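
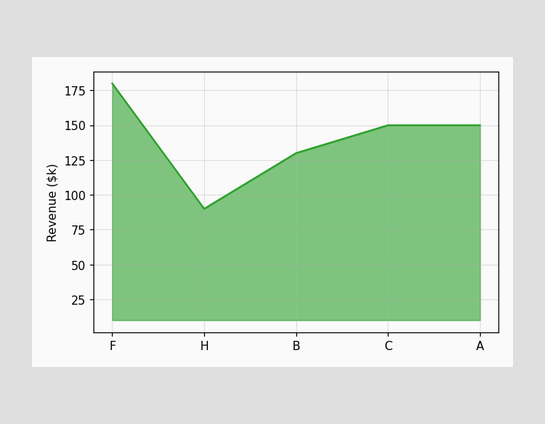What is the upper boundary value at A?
$150k

At A the upper boundary is at $150k.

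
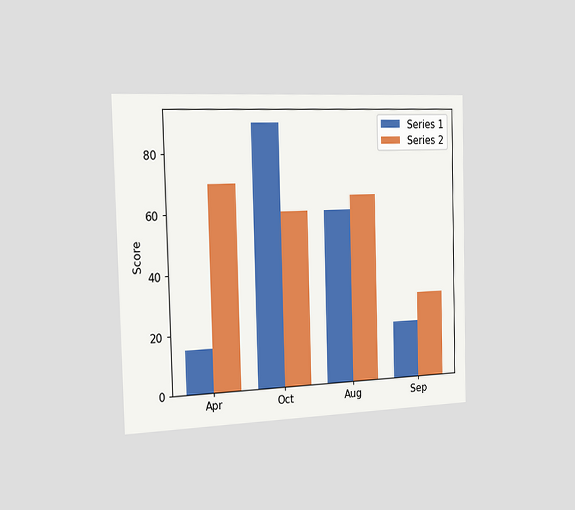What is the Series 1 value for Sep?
The chart is viewed slightly from the left. The Series 1 bar at Sep reaches 20 on the y-axis.

20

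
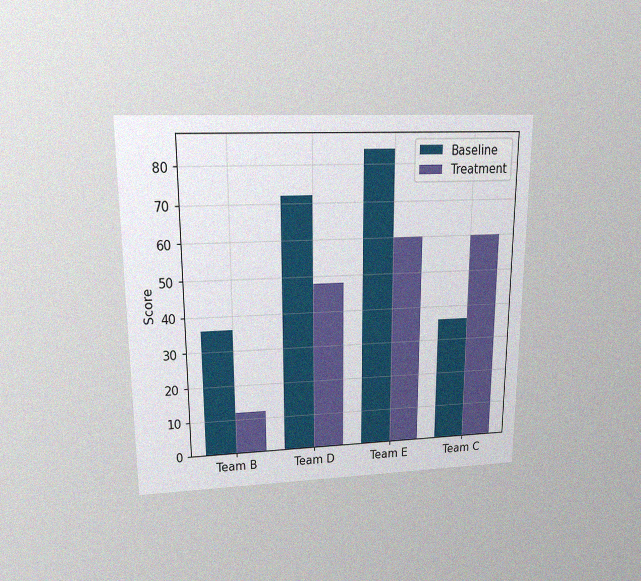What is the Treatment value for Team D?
48

The chart is viewed slightly from above, with some photo noise. The Treatment bar at Team D reaches 48 on the y-axis.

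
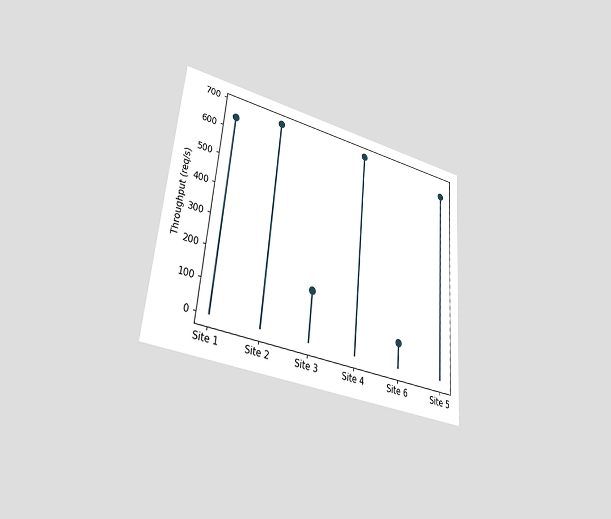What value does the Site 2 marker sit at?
680req/s

The chart is tilted about 5° clockwise and viewed at a slight angle. The Site 2 marker sits at 680req/s.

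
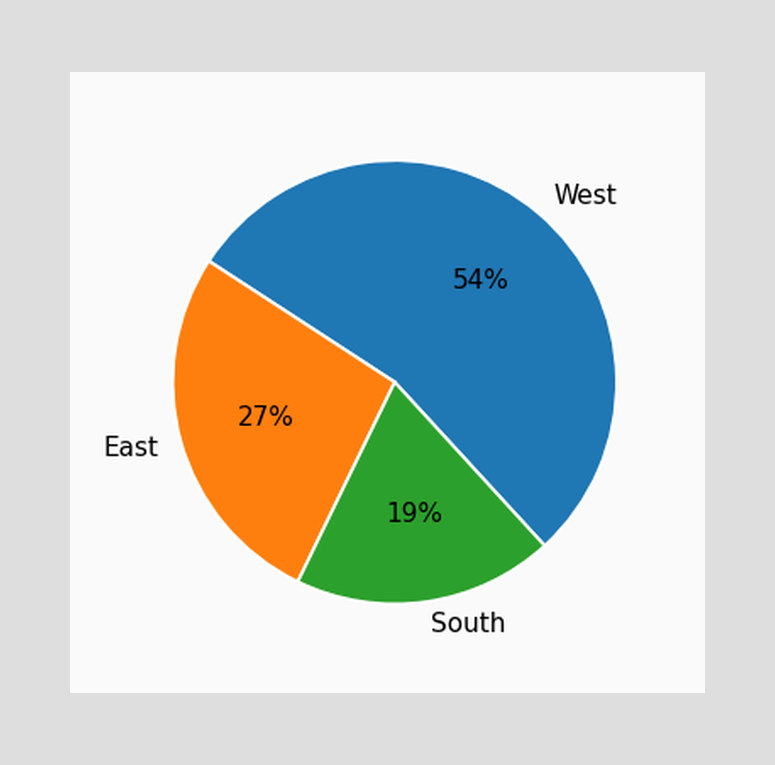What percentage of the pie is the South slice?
19%

The South slice takes up 19% of the pie.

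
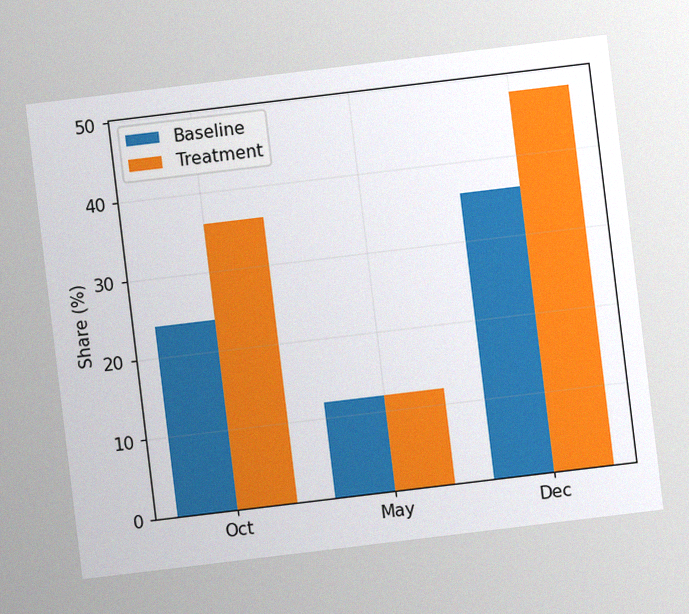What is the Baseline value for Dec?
The chart is tilted about 7° counter-clockwise, with some photo noise. The Baseline bar at Dec reaches 36% on the y-axis.

36%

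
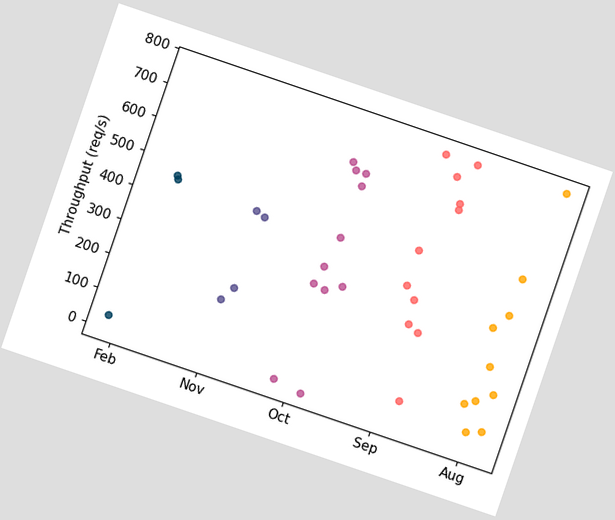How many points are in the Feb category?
3

The chart is tilted about 19° clockwise. Counting the markers in the Feb column gives 3.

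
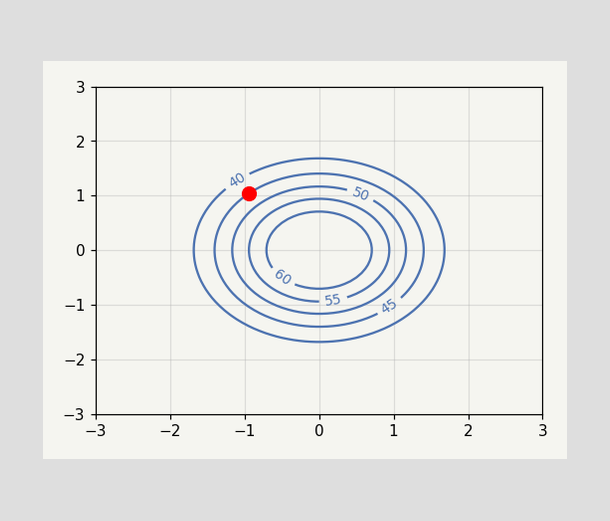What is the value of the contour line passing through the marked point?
The marked point sits on the contour labelled 45.

45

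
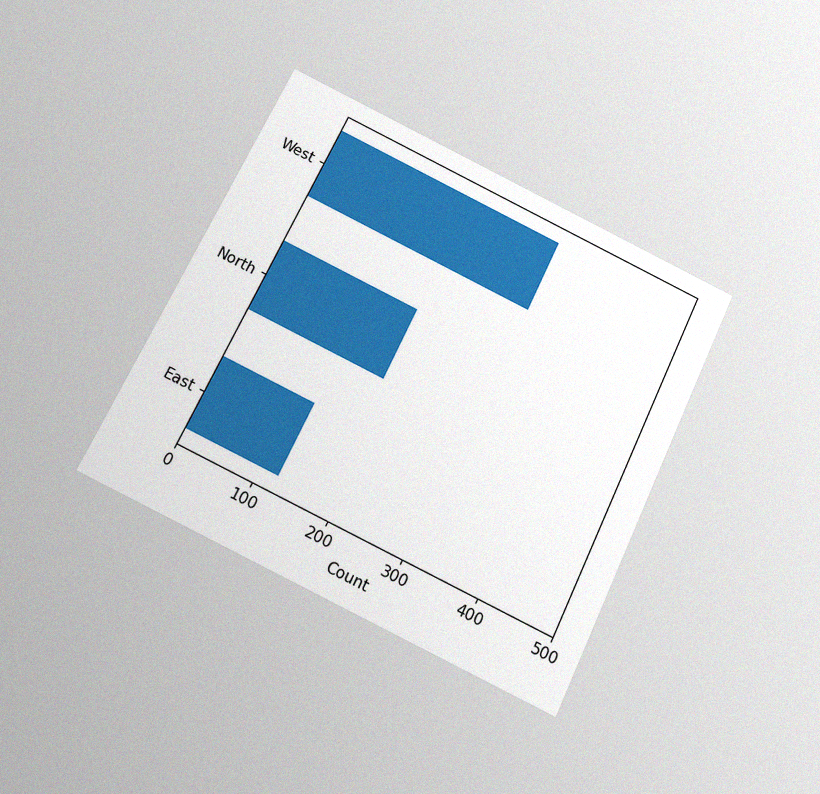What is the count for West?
The chart is tilted about 25° clockwise and viewed slightly from below, with some photo noise. Reading along the chart's x-axis, the West bar reaches 310.

310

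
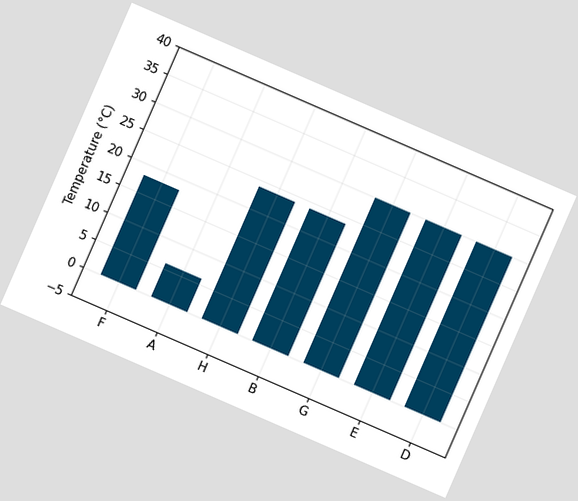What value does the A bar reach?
The chart is tilted about 24° clockwise. Reading along the chart's y-axis, the A bar reaches 6°C.

6°C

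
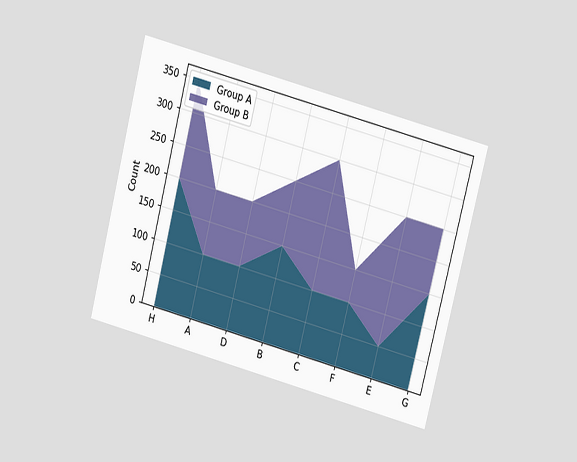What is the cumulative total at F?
150

The chart is tilted about 15° clockwise and viewed at a slight angle. The stacked total at F reaches 150.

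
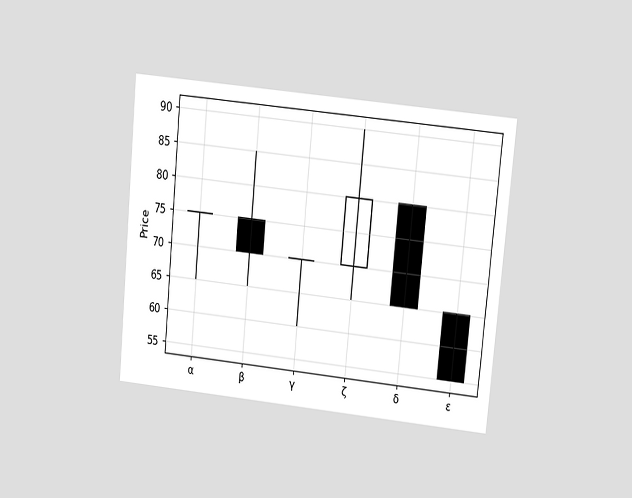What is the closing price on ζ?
80

The chart is tilted about 5° clockwise and viewed at a slight angle. The ζ candle closes at 80.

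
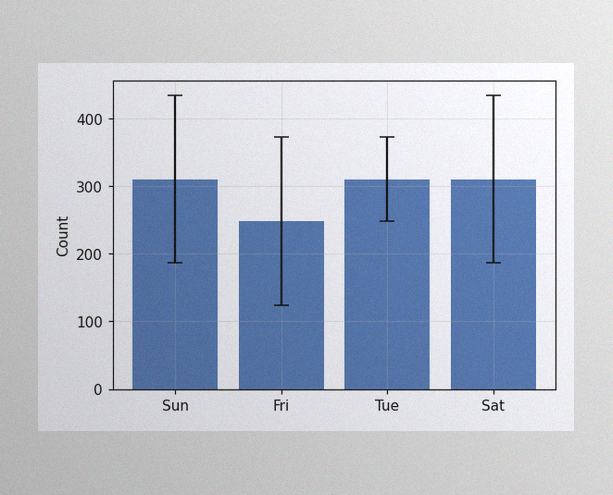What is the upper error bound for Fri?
The image has some photo noise and uneven lighting. The Fri bar's upper whisker reaches 372.

372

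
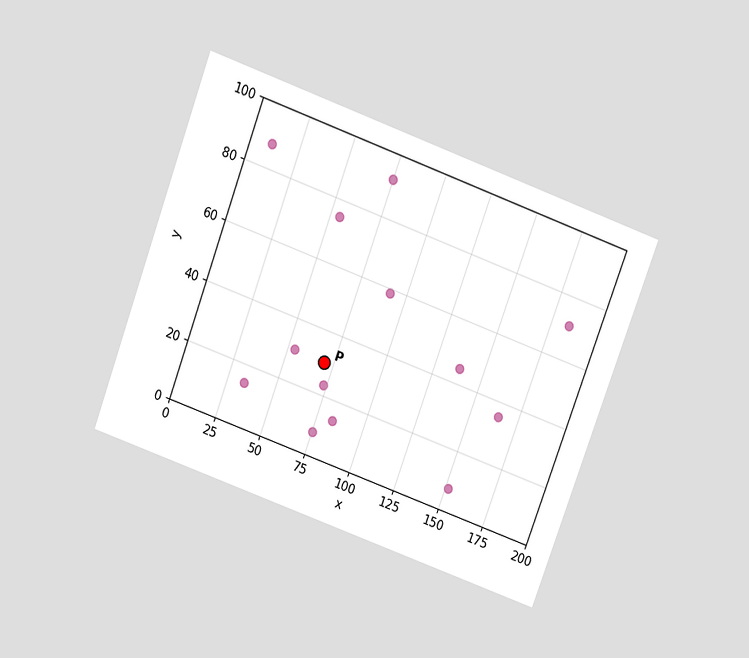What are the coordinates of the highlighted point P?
(70, 30)

The chart is tilted about 20° clockwise and viewed slightly from above. Following the gridlines from P to each axis, P sits at (70, 30).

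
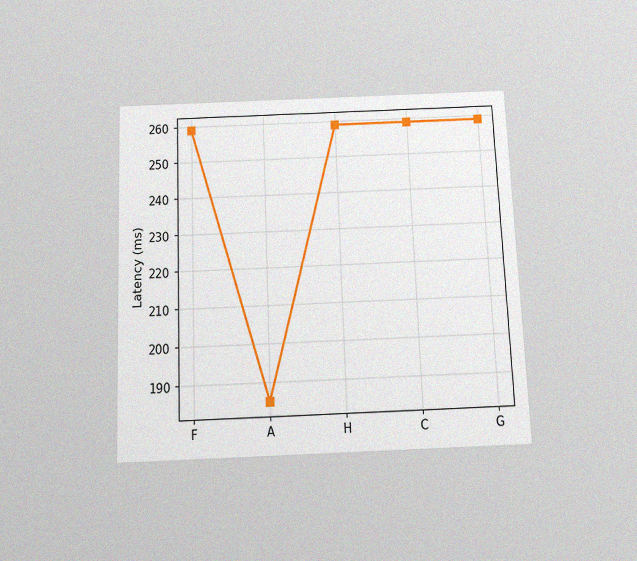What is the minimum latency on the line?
The chart is tilted about 2° counter-clockwise and viewed slightly from below, with some photo noise. The lowest point is at A, and reading across to the y-axis gives 185ms.

185ms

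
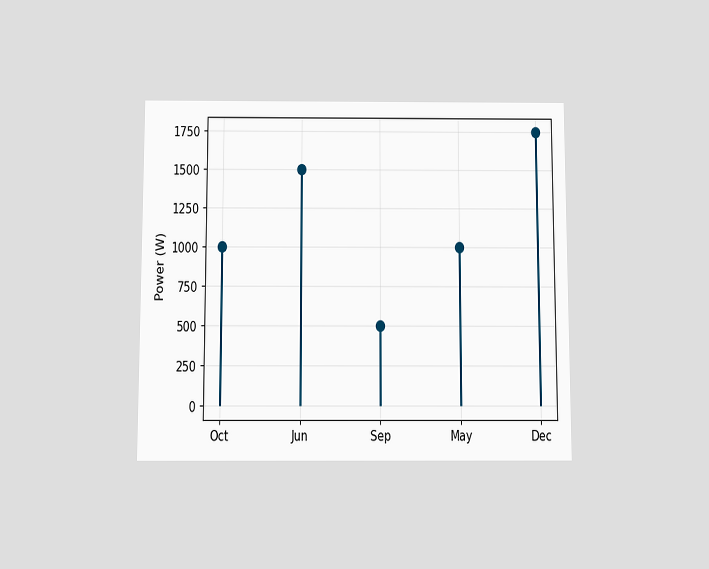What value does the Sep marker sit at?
The chart is viewed slightly from below. The Sep marker sits at 500W.

500W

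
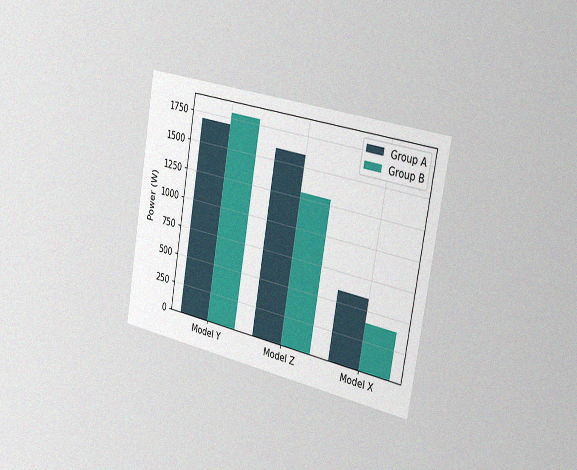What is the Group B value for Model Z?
The chart is tilted about 10° clockwise and viewed slightly from the right, with some photo noise. The Group B bar at Model Z reaches 1300W on the y-axis.

1300W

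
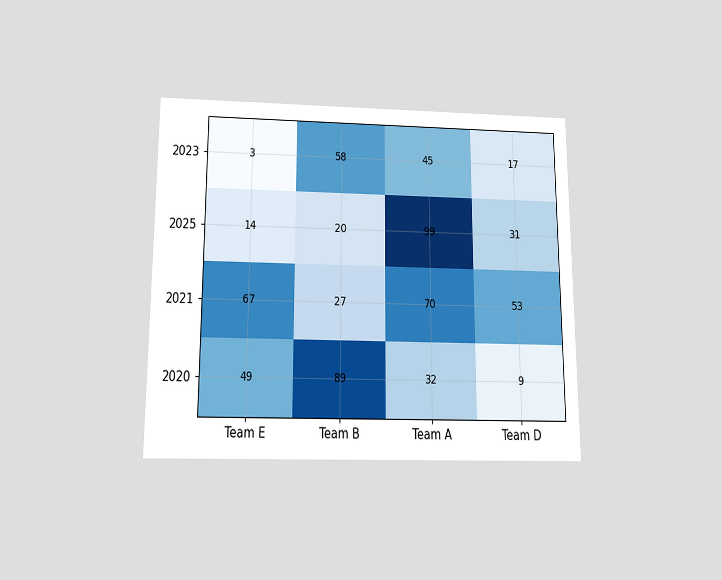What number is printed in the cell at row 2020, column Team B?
The chart is viewed slightly from below. The (2020, Team B) cell reads 89.

89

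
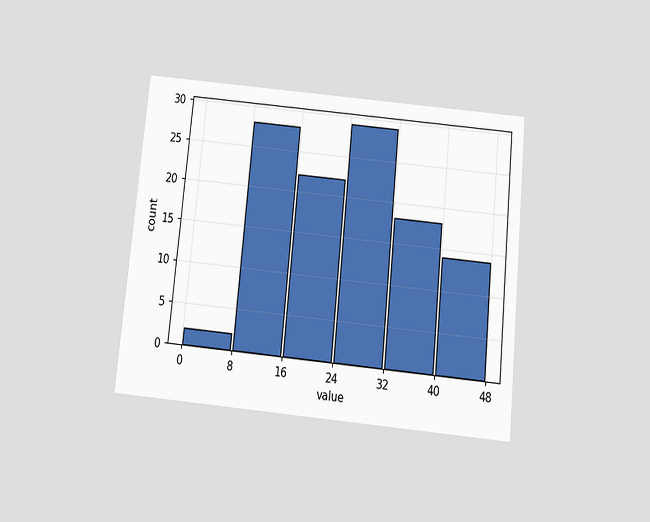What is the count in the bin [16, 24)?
22

The chart is tilted about 6° clockwise and viewed slightly from below. The [16, 24) bin has height 22.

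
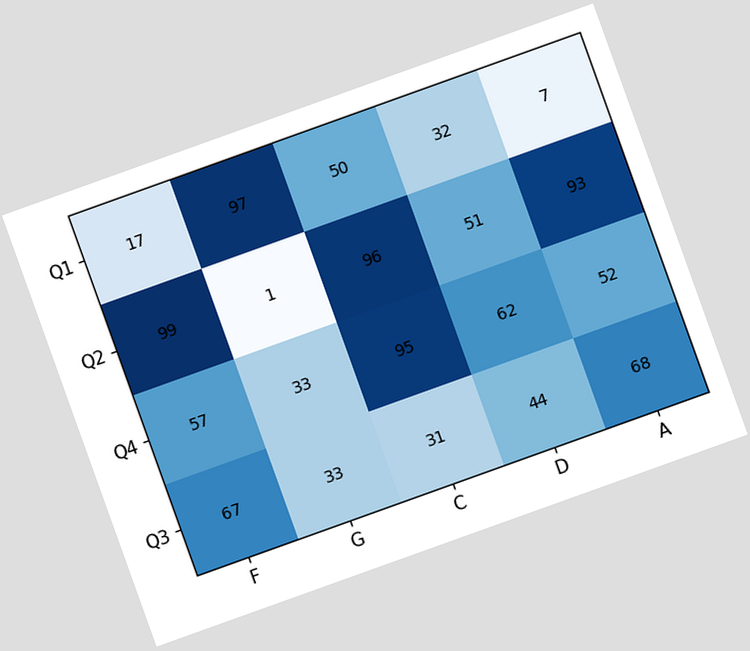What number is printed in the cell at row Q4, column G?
The chart is tilted about 20° counter-clockwise. The (Q4, G) cell reads 33.

33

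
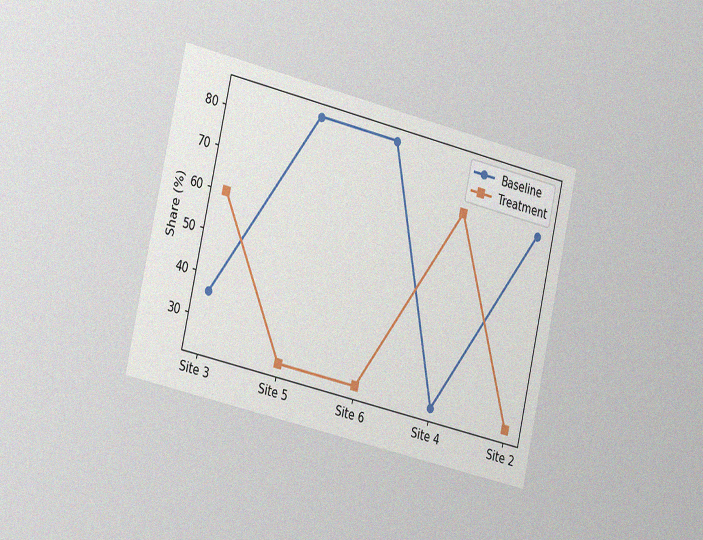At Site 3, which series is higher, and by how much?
The chart is tilted about 13° clockwise and viewed slightly from the left, with some photo noise. At Site 3, Treatment sits above the other line by 24%.

Treatment, by 24%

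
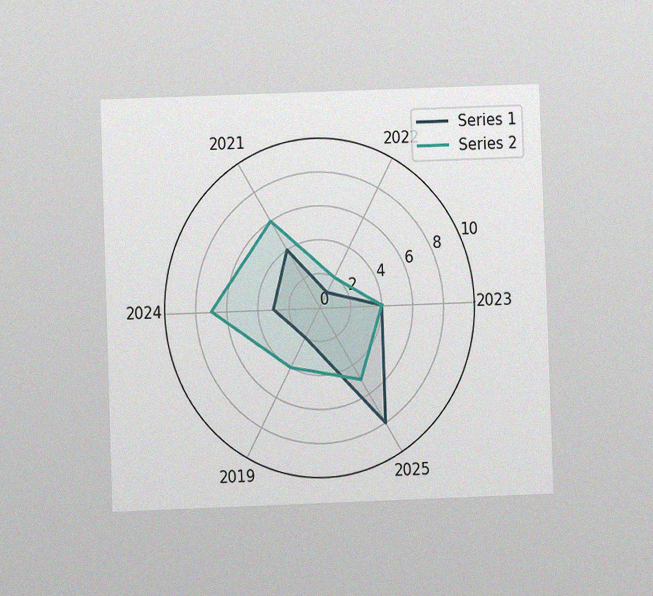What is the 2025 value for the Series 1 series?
8

The chart is tilted about 2° counter-clockwise and viewed at a slight angle, with some photo noise. On the 2025 axis, Series 1 reaches 8.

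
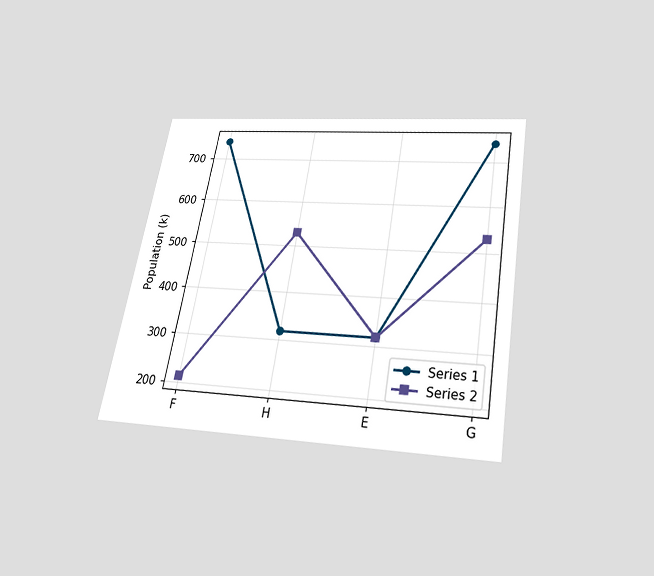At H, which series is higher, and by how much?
Series 2, by 212k

The chart is tilted about 10° clockwise and viewed slightly from below. At H, Series 2 sits above the other line by 212k.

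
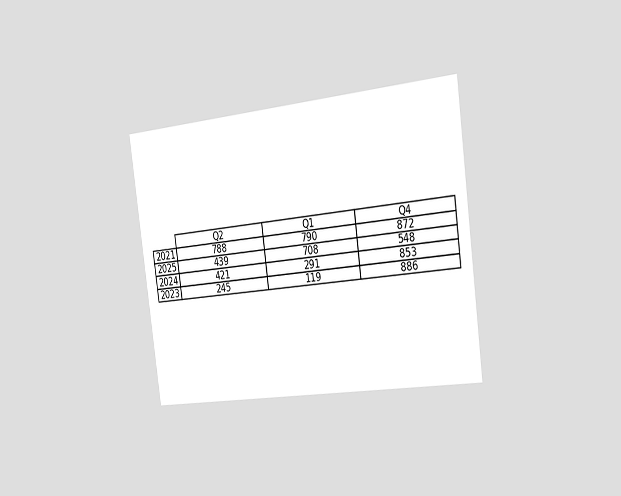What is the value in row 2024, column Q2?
The chart is tilted about 8° counter-clockwise and viewed slightly from the right. The (2024, Q2) cell reads 421.

421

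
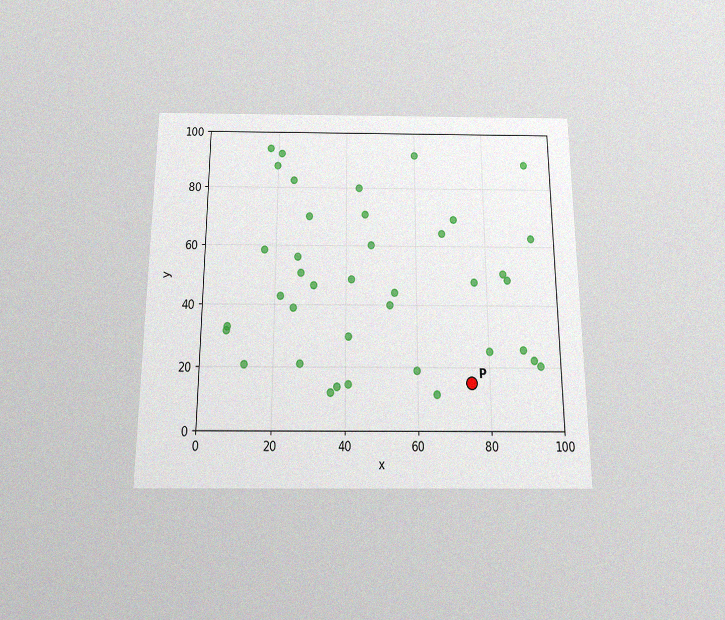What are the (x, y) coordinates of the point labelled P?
The chart is viewed slightly from below, with some photo noise. Following the gridlines from P to each axis, P sits at (75, 15).

(75, 15)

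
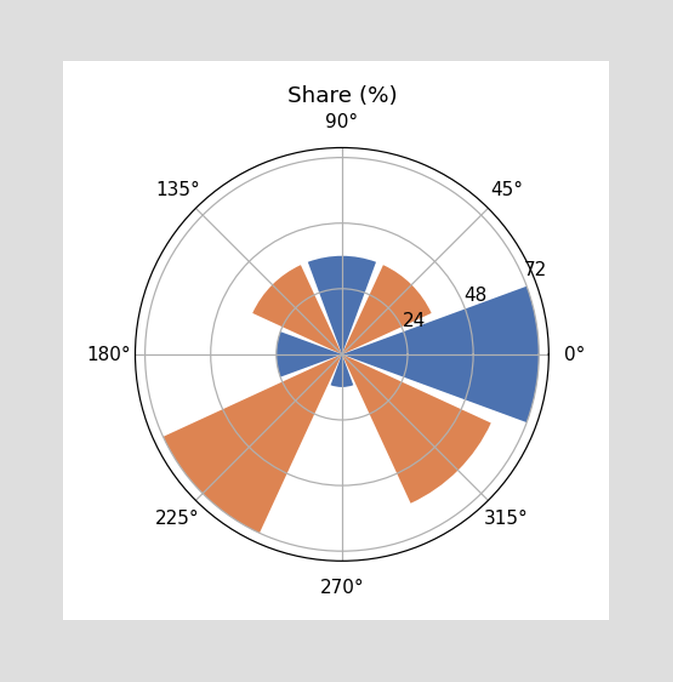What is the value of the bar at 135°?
The bar at 135° reaches 36% on the radial axis.

36%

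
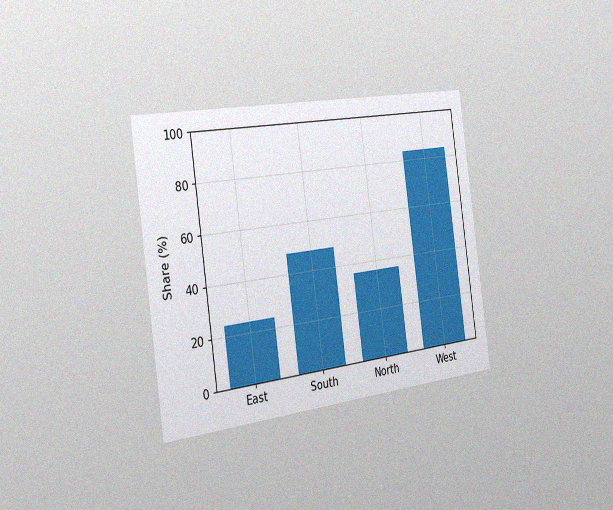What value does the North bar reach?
The chart is tilted about 8° counter-clockwise and viewed slightly from the left, with some photo noise. Reading along the chart's y-axis, the North bar reaches 36%.

36%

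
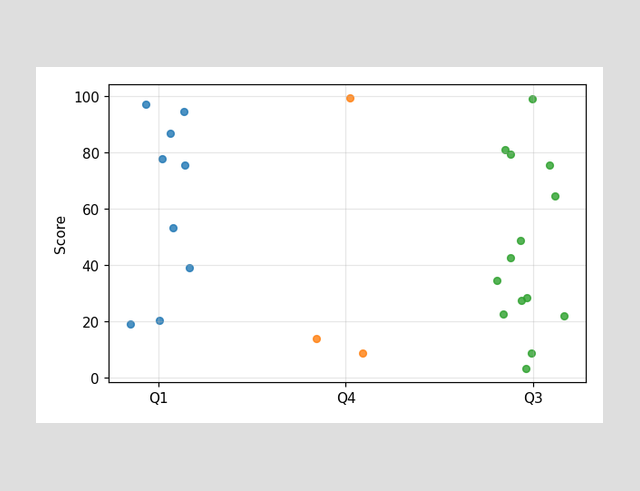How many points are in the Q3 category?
Counting the markers in the Q3 column gives 14.

14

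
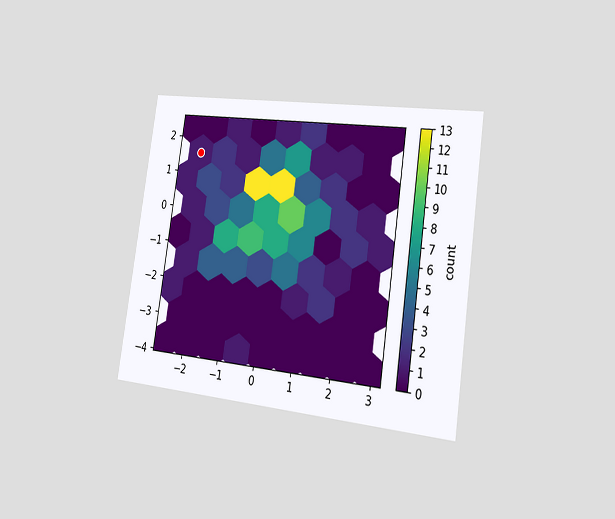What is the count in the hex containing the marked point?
The chart is tilted about 8° clockwise and viewed slightly from the right. The marked hex reads 1 on the colorbar.

1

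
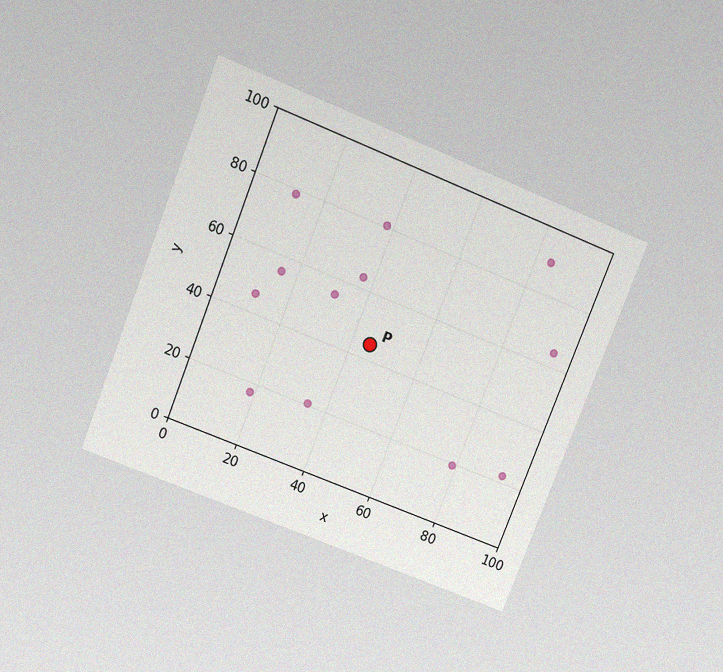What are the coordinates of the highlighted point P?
(45, 45)

The chart is tilted about 22° clockwise and viewed slightly from above, with some photo noise. Following the gridlines from P to each axis, P sits at (45, 45).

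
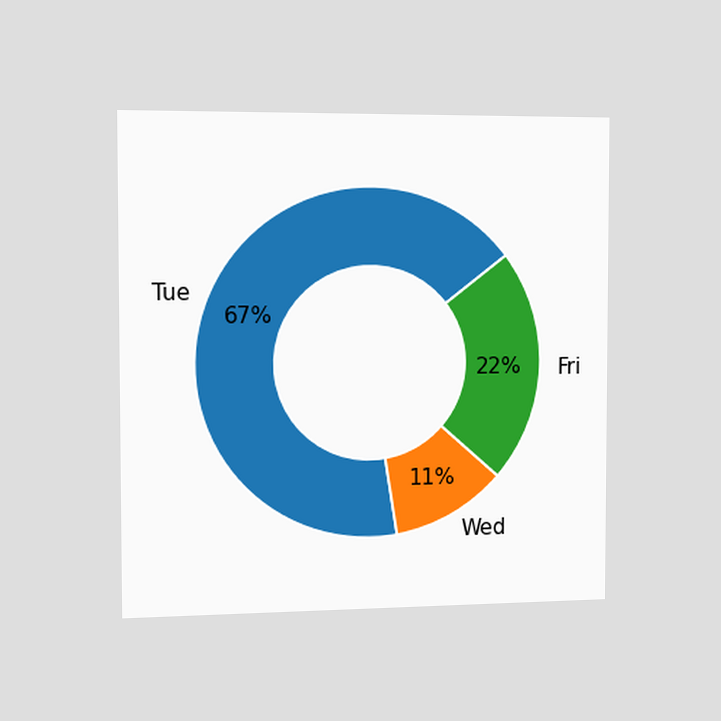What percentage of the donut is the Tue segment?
67%

The chart is viewed slightly from the left. The Tue segment takes up 67% of the ring.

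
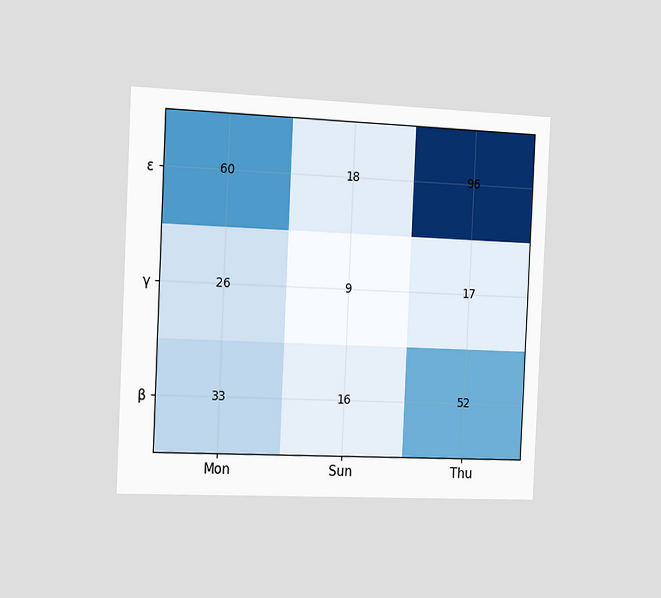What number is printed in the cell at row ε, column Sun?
The chart is tilted about 3° clockwise and viewed slightly from the left. The (ε, Sun) cell reads 18.

18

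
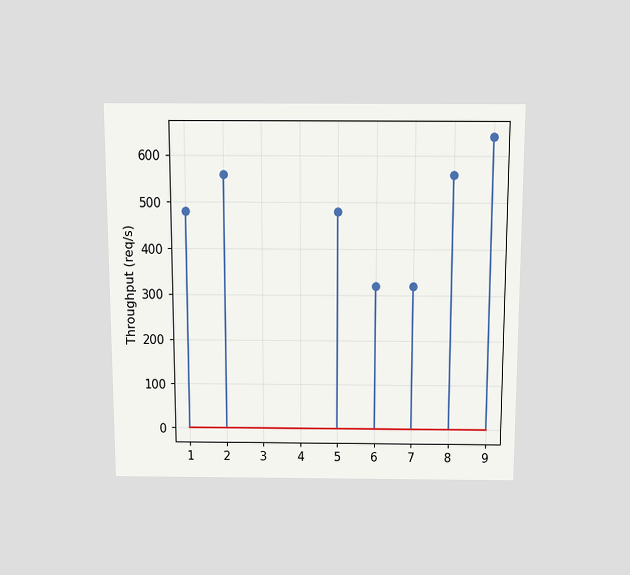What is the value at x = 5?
480req/s

The chart is viewed slightly from above. The stem at x=5 reaches 480req/s.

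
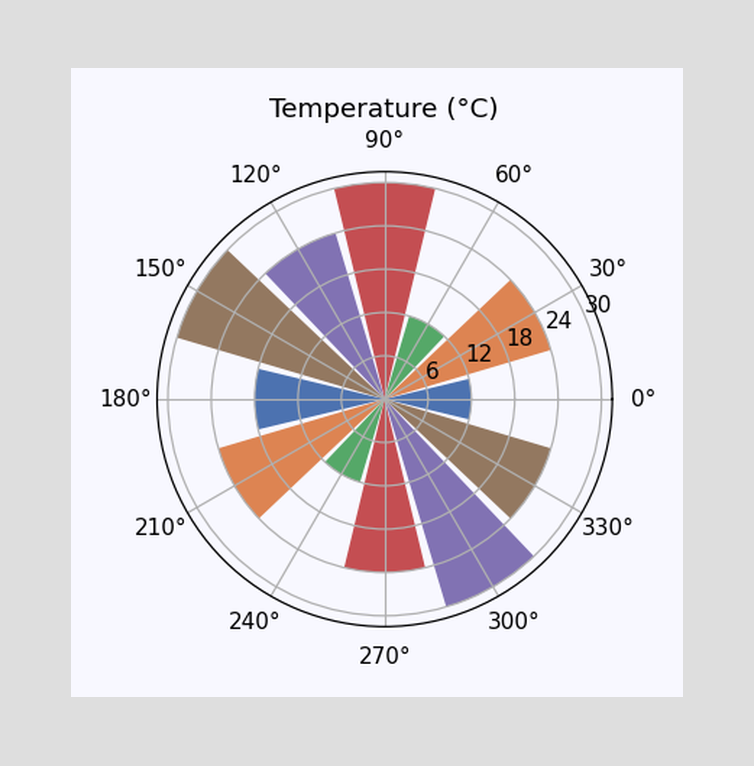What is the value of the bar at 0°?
12°C

The bar at 0° reaches 12°C on the radial axis.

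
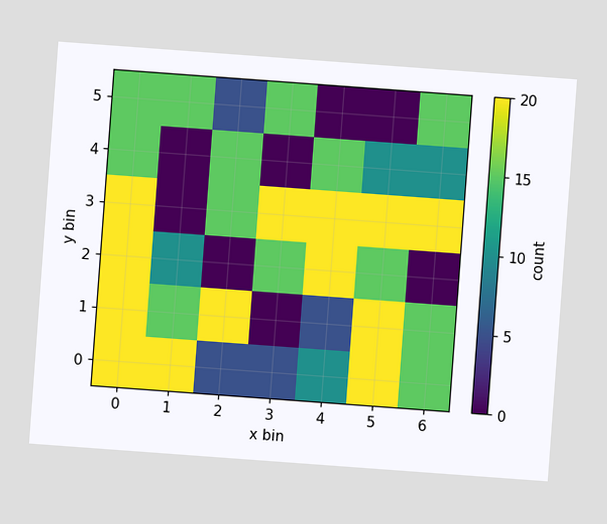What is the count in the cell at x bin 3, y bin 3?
20

The chart is tilted about 4° clockwise. Matching the cell (3, 3) against the colorbar gives 20.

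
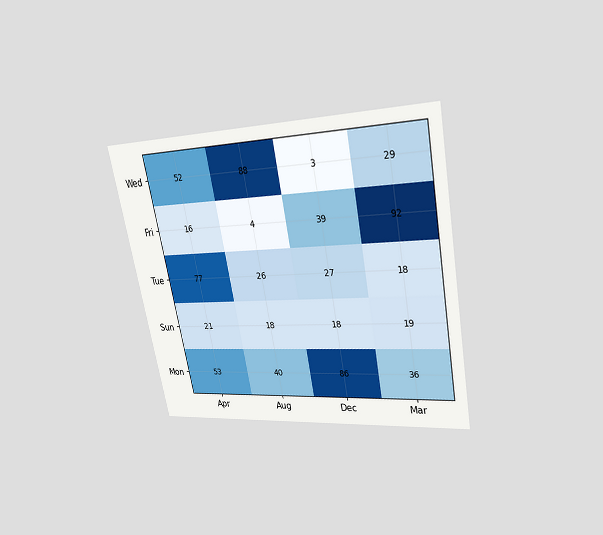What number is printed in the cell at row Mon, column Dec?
86

The chart is tilted about 11° counter-clockwise and viewed at a slight angle. The (Mon, Dec) cell reads 86.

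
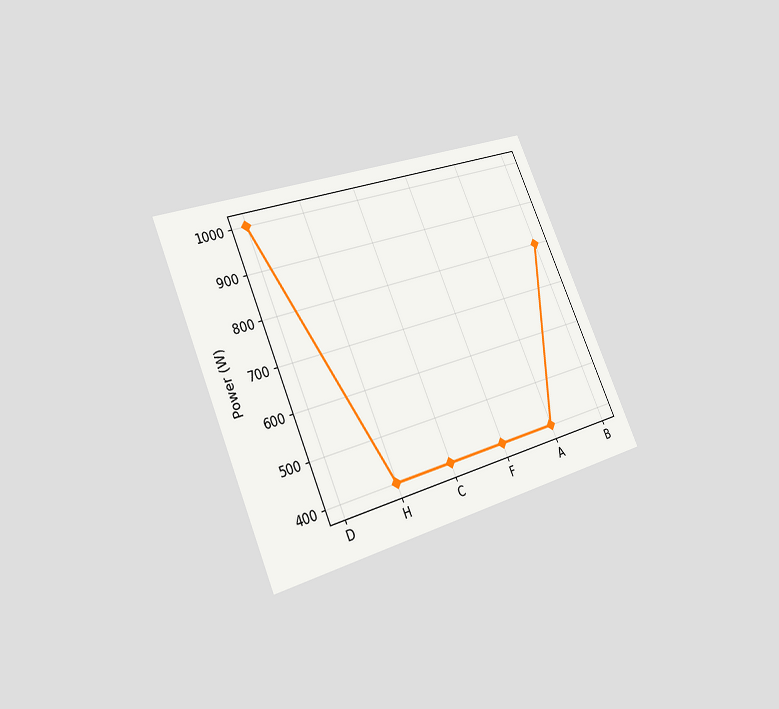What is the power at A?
400W

The chart is tilted about 23° counter-clockwise and viewed at a slight angle. At A, the line is at 400W.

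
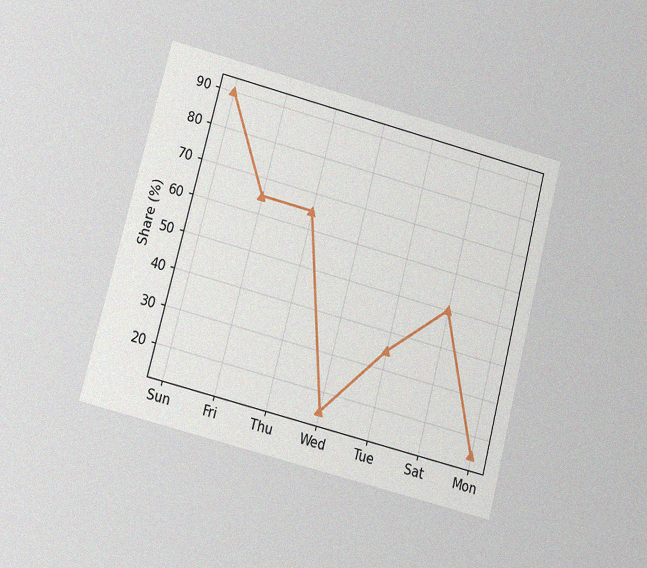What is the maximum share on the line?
The chart is tilted about 15° clockwise and viewed at a slight angle, with some photo noise. The highest point is at Sun, and reading across to the y-axis gives 90%.

90%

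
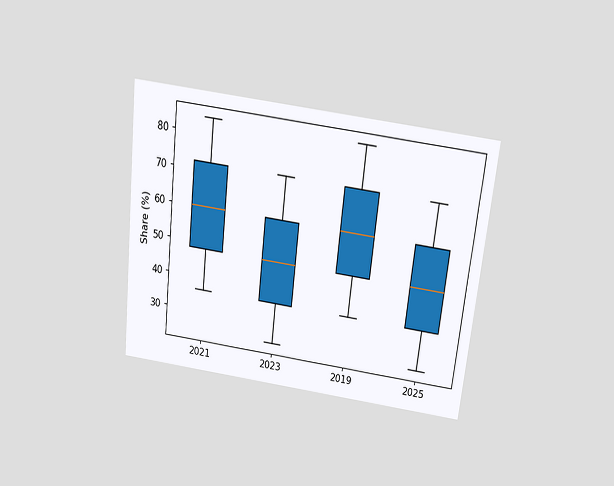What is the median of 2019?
The chart is tilted about 6° clockwise and viewed slightly from above. The median line in the 2019 box sits at 60%.

60%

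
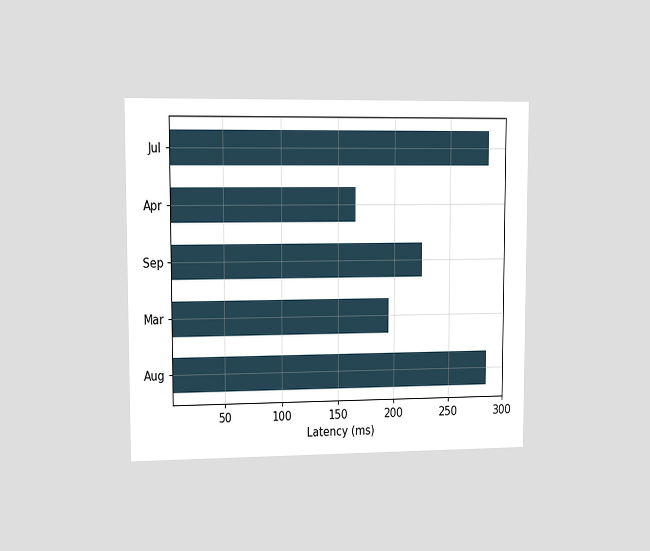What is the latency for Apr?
165ms

The chart is viewed slightly from the left. Reading along the chart's x-axis, the Apr bar reaches 165ms.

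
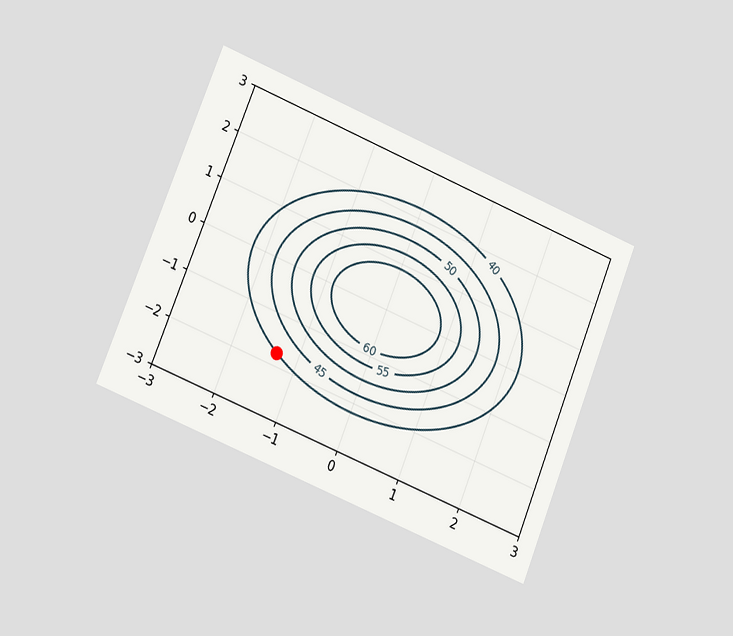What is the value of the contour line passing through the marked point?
40

The chart is tilted about 22° clockwise and viewed at a slight angle. The marked point sits on the contour labelled 40.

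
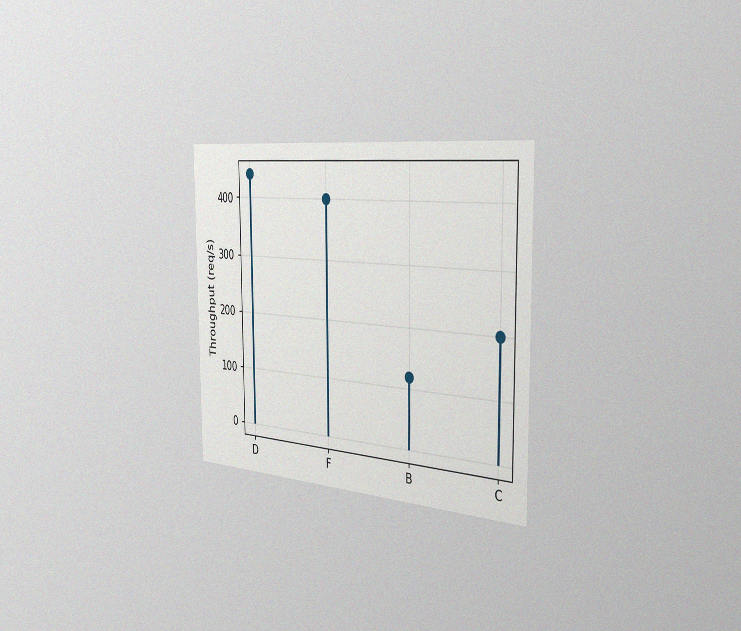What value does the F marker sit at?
400req/s

The chart is viewed slightly from the right, with some photo noise. The F marker sits at 400req/s.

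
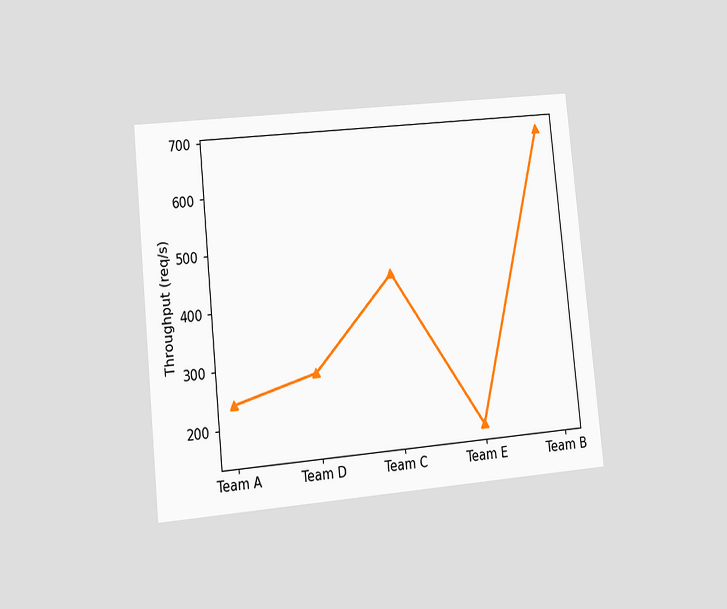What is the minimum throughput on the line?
160req/s

The chart is tilted about 6° counter-clockwise and viewed at a slight angle. The lowest point is at Team E, and reading across to the y-axis gives 160req/s.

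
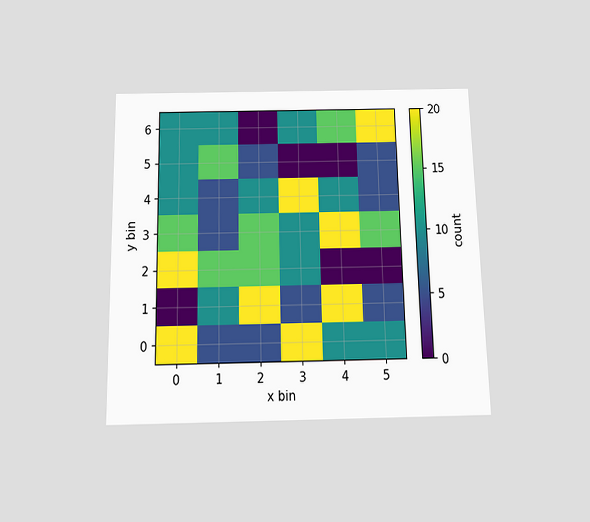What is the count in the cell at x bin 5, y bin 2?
0

The chart is viewed slightly from below. Matching the cell (5, 2) against the colorbar gives 0.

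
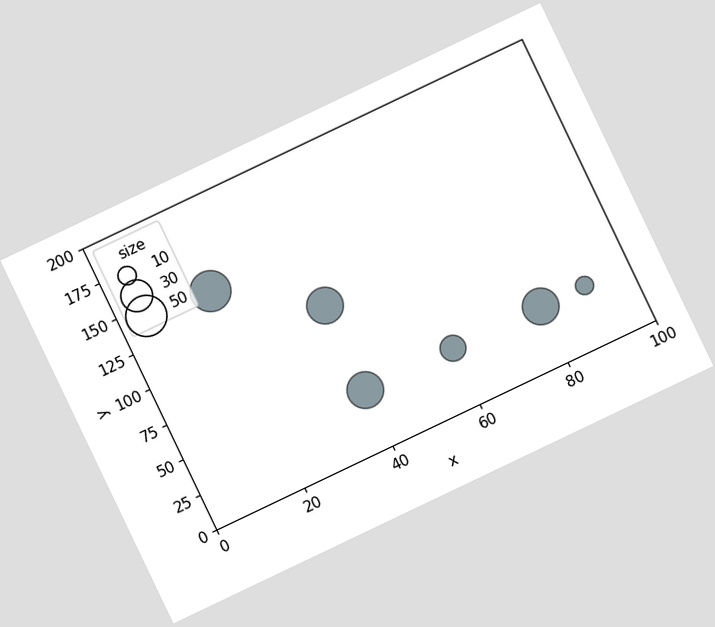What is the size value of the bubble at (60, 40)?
The chart is tilted about 25° counter-clockwise. Matching the bubble at (60, 40) against the size legend gives 20.

20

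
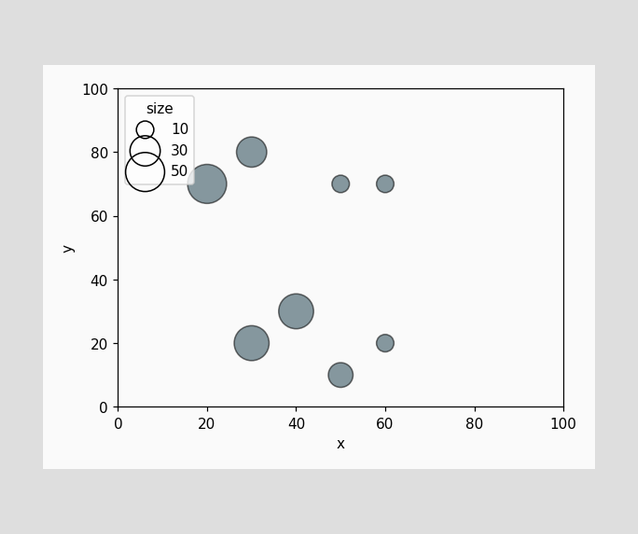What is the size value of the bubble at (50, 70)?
10

Matching the bubble at (50, 70) against the size legend gives 10.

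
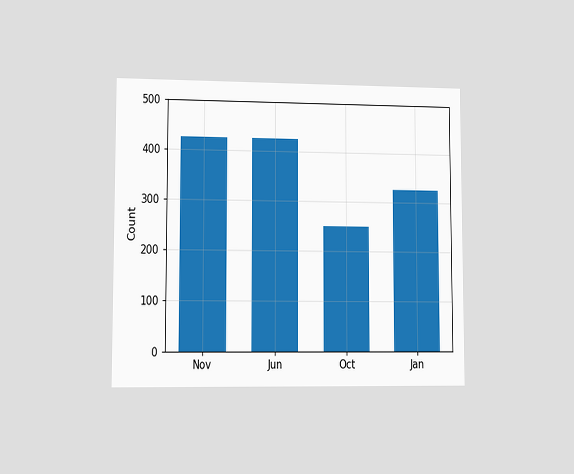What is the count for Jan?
325

The chart is viewed at a slight angle. Reading along the chart's y-axis, the Jan bar reaches 325.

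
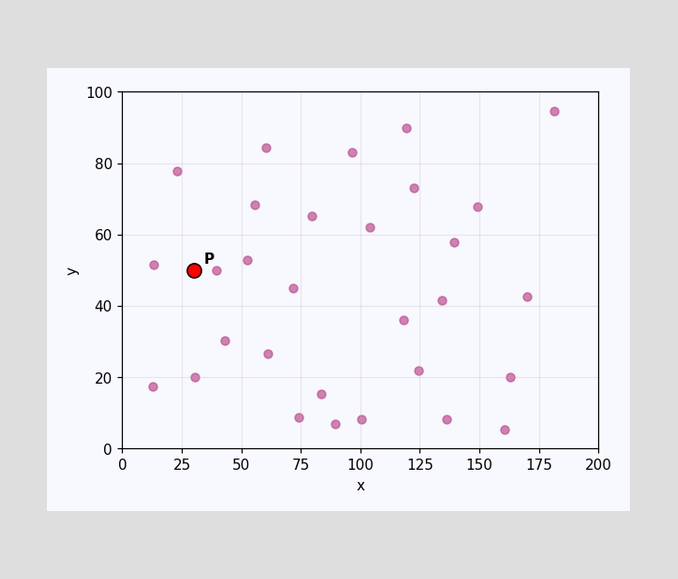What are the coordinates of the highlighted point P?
Following the gridlines from P to each axis, P sits at (30, 50).

(30, 50)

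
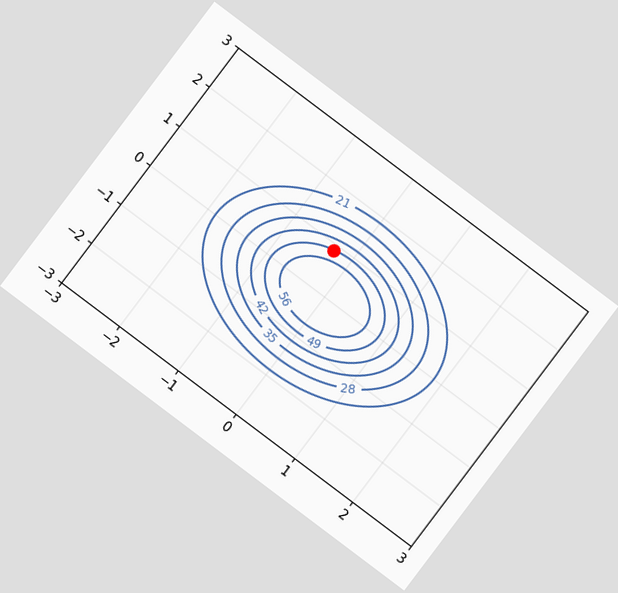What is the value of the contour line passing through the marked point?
49

The chart is tilted about 37° clockwise. The marked point sits on the contour labelled 49.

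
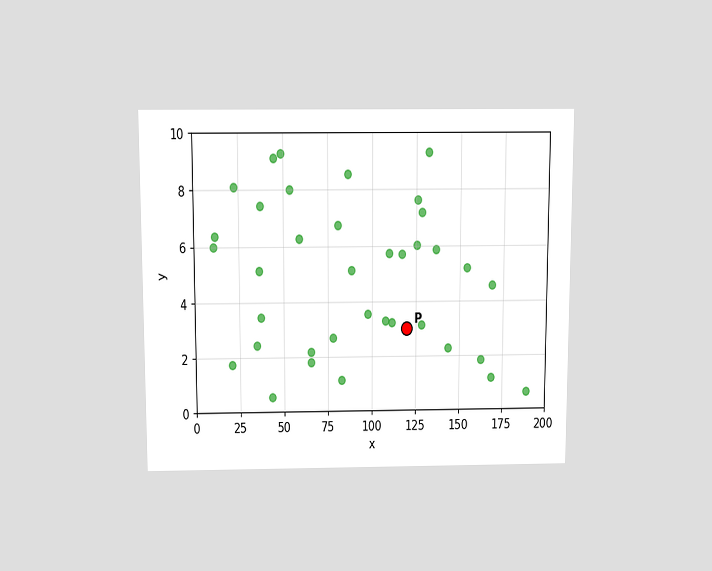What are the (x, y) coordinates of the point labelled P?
(120, 3)

The chart is viewed slightly from above. Following the gridlines from P to each axis, P sits at (120, 3).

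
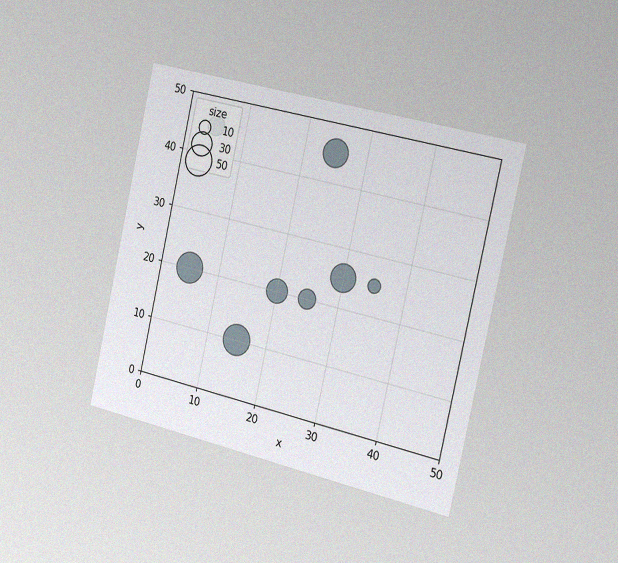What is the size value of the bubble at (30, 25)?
The chart is tilted about 13° clockwise and viewed slightly from the right, with some photo noise. Matching the bubble at (30, 25) against the size legend gives 40.

40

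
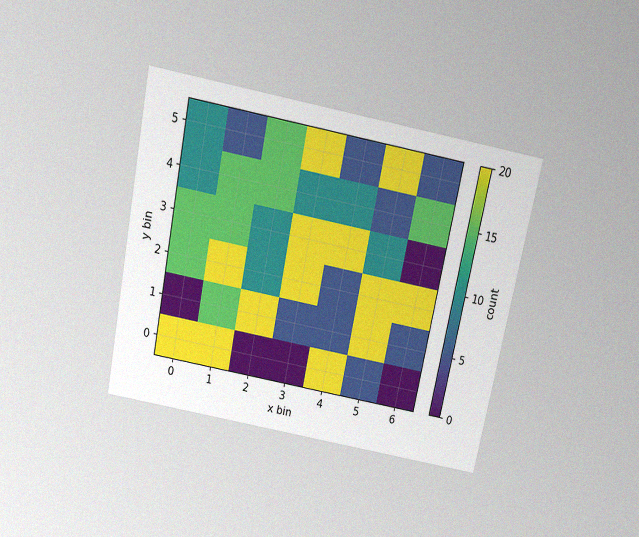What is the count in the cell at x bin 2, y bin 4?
The chart is tilted about 11° clockwise and viewed slightly from above, with some photo noise. Matching the cell (2, 4) against the colorbar gives 15.

15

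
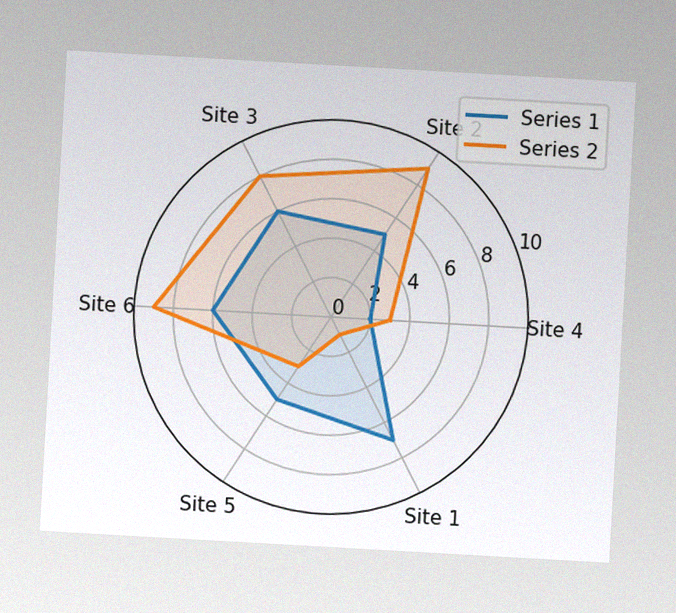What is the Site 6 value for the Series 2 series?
The chart is tilted about 3° clockwise, with some photo noise. On the Site 6 axis, Series 2 reaches 9.

9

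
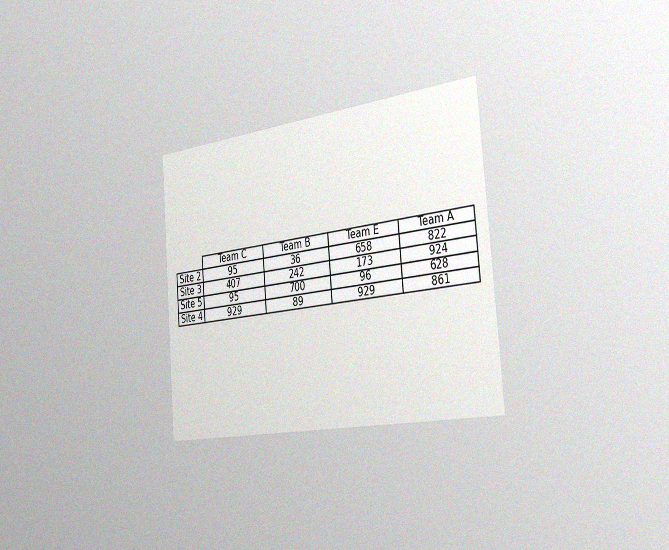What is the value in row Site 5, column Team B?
700

The chart is tilted about 5° counter-clockwise and viewed slightly from the right, with some photo noise. The (Site 5, Team B) cell reads 700.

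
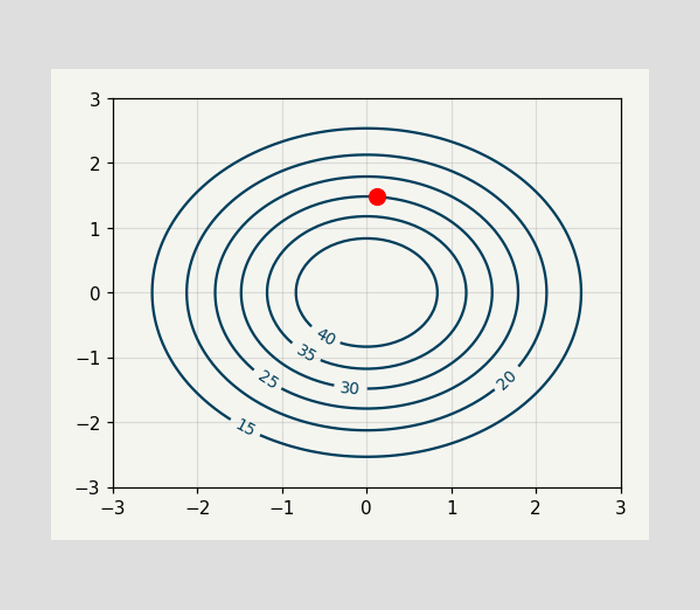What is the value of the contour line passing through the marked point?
The marked point sits on the contour labelled 30.

30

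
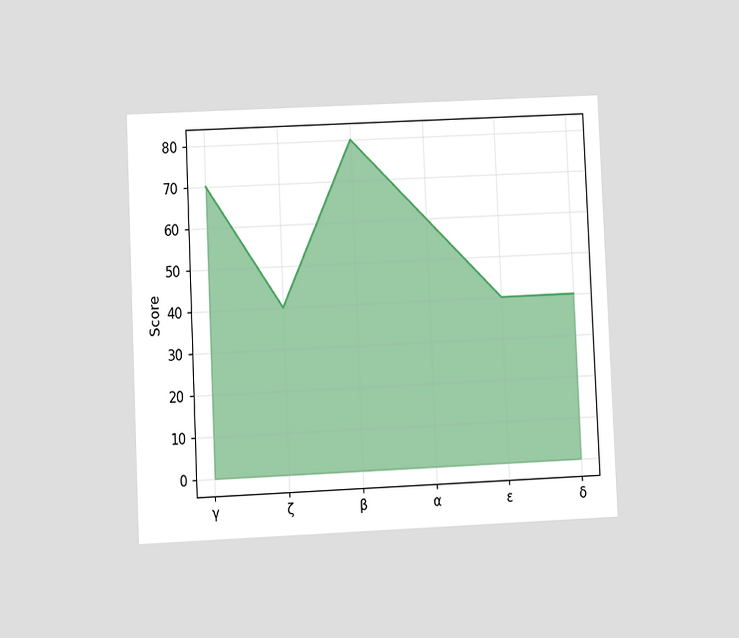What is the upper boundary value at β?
The chart is tilted about 3° counter-clockwise and viewed at a slight angle. At β the upper boundary is at 80.

80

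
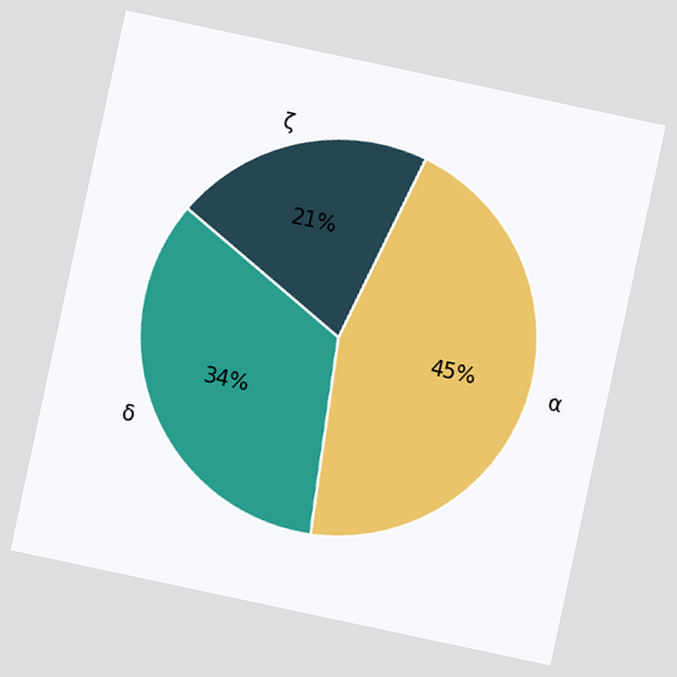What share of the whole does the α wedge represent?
45%

The chart is tilted about 12° clockwise. The α slice takes up 45% of the pie.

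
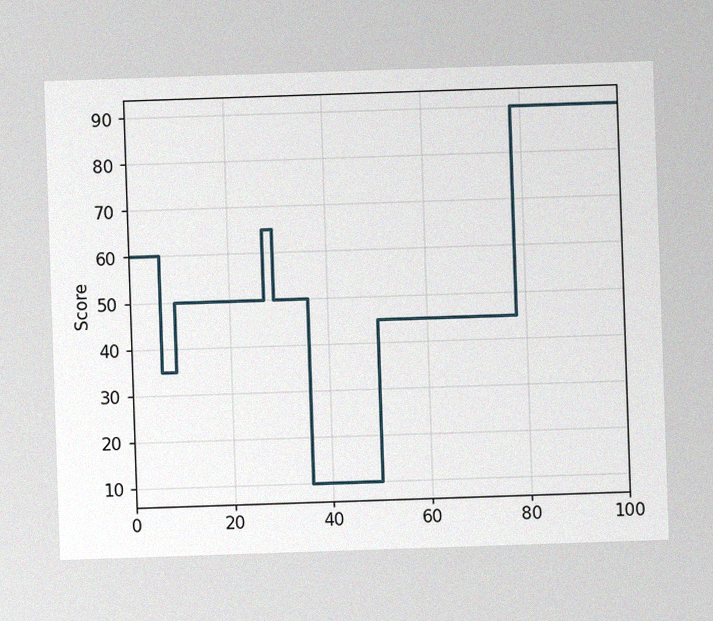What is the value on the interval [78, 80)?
The image has some photo noise and uneven lighting. On [78, 80) the step sits at 90.

90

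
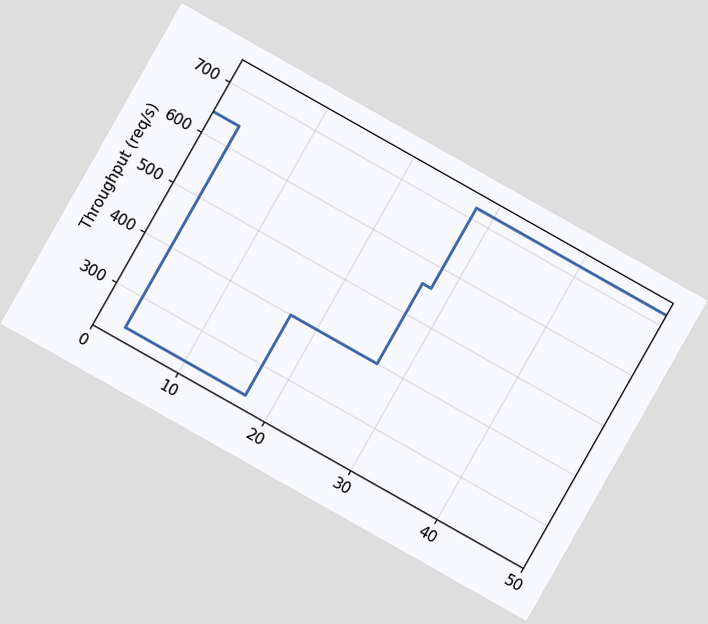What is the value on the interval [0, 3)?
The chart is tilted about 29° clockwise. On [0, 3) the step sits at 640req/s.

640req/s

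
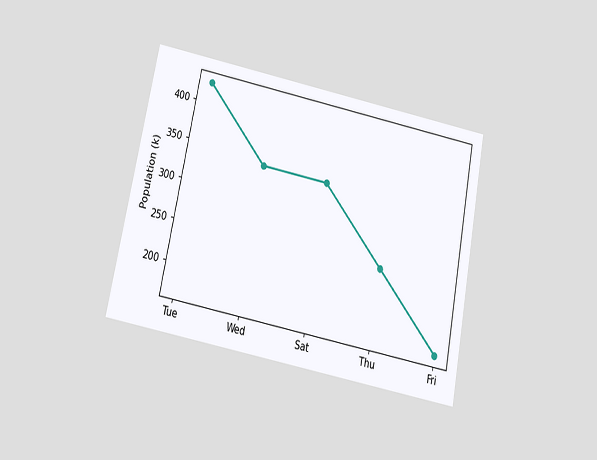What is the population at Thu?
255k

The chart is tilted about 11° clockwise and viewed slightly from below. At Thu, the line is at 255k.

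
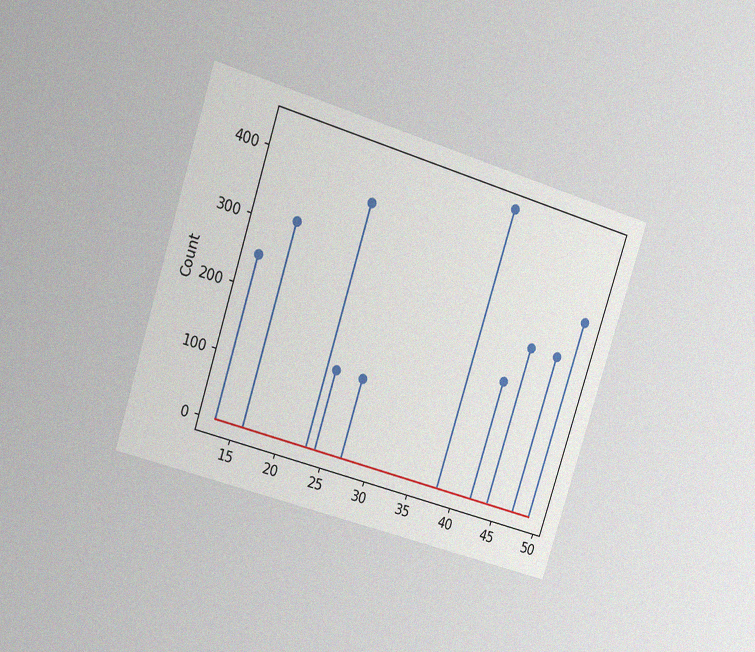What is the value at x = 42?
186

The chart is tilted about 18° clockwise and viewed at a slight angle, with some photo noise. The stem at x=42 reaches 186.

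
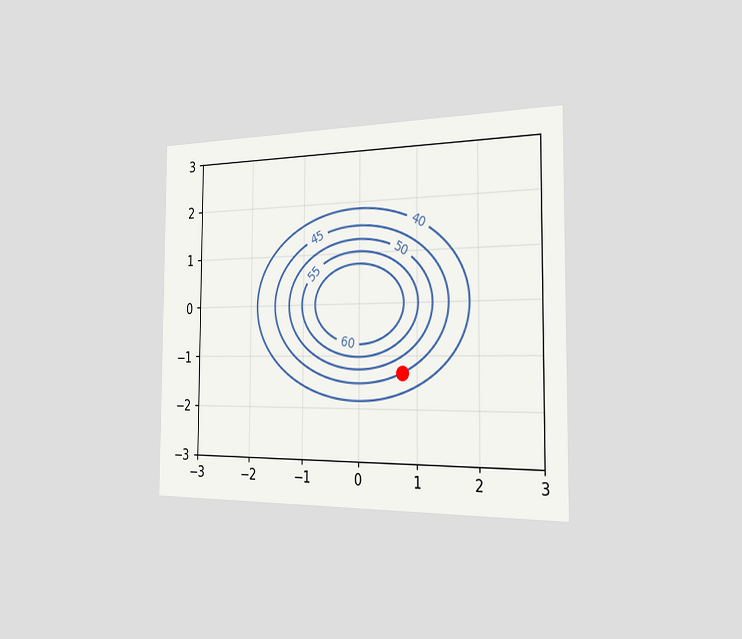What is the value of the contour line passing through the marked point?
The chart is viewed slightly from the right. The marked point sits on the contour labelled 45.

45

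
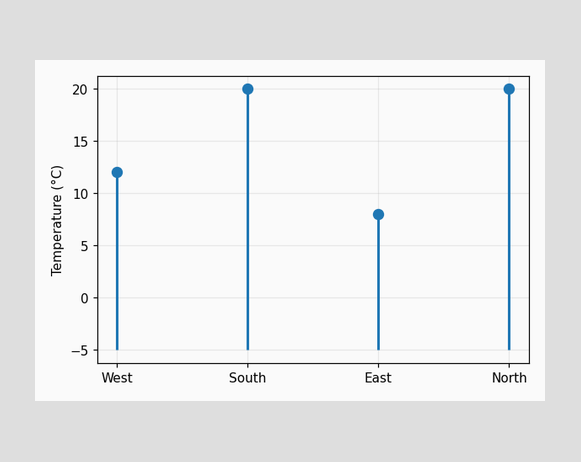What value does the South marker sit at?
20°C

The South marker sits at 20°C.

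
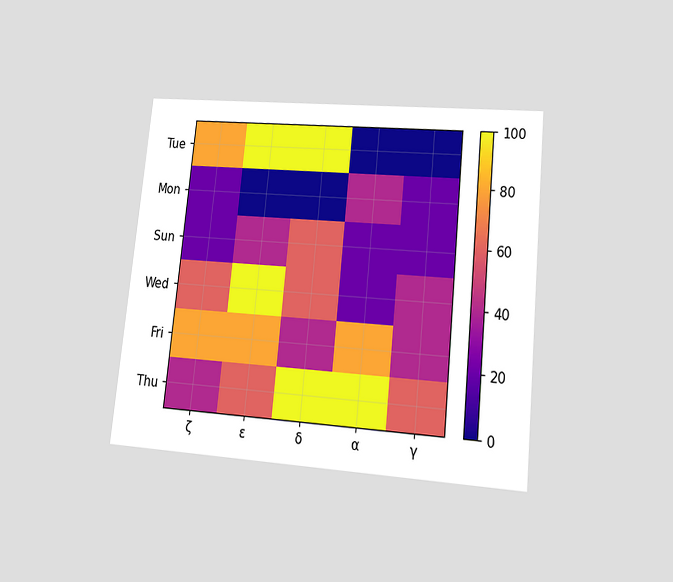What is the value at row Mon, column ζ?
20

The chart is tilted about 6° clockwise and viewed at a slight angle. Matching cell (Mon, ζ) against the colorbar gives 20.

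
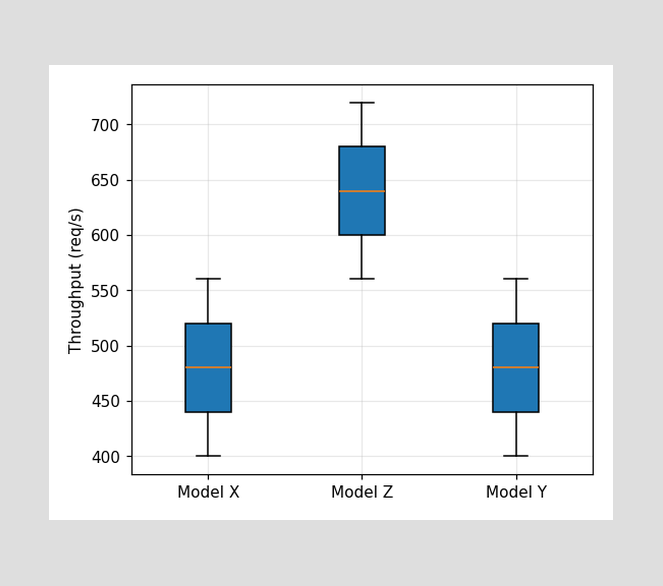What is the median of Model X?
480req/s

The median line in the Model X box sits at 480req/s.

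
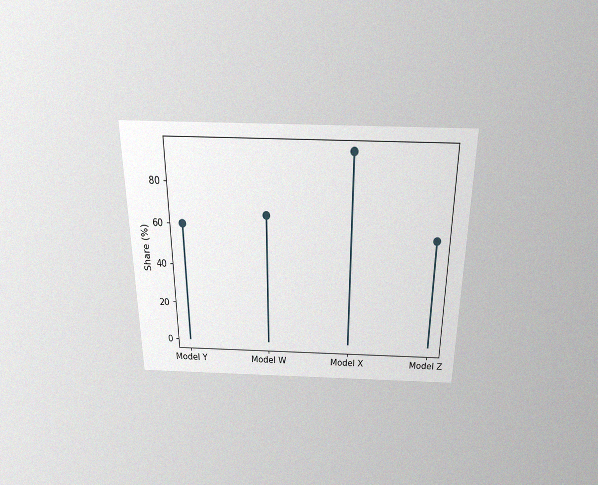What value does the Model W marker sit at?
65%

The chart is viewed slightly from above, with some photo noise. The Model W marker sits at 65%.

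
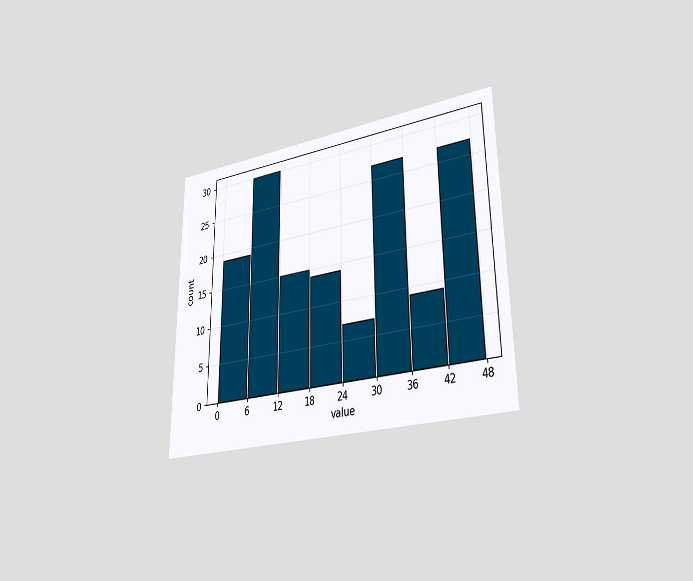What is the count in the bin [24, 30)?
7

The chart is viewed slightly from the right. The [24, 30) bin has height 7.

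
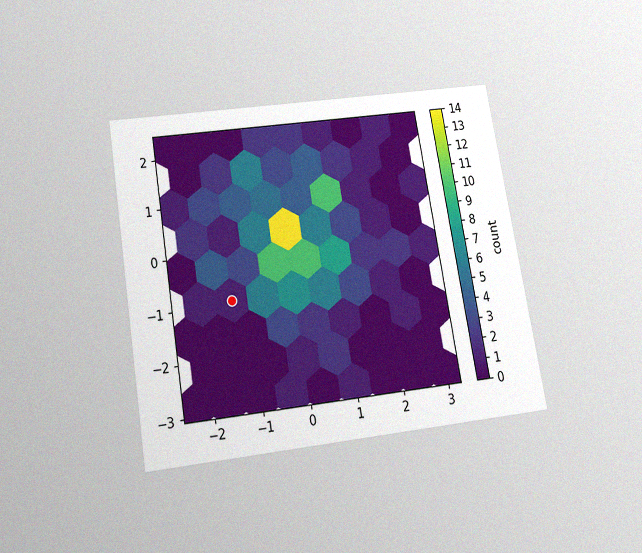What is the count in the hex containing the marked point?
The chart is tilted about 9° counter-clockwise and viewed slightly from below, with some photo noise. The marked hex reads 1 on the colorbar.

1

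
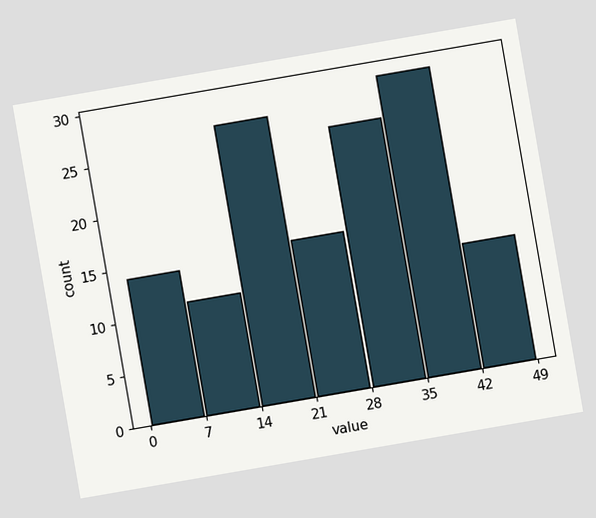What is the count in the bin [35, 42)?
The chart is tilted about 10° counter-clockwise. The [35, 42) bin has height 29.

29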